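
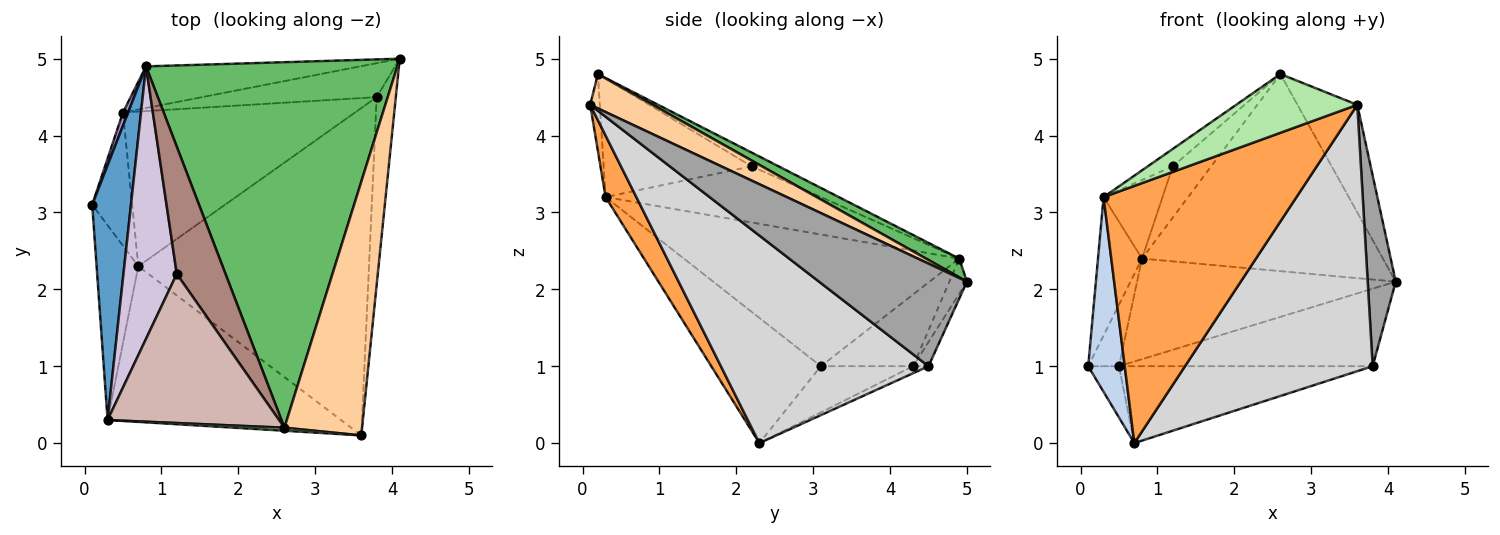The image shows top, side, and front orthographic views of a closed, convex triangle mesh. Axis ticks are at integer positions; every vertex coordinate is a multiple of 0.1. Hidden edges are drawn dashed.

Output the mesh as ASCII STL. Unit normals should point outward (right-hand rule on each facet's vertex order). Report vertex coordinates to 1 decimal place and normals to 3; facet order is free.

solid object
 facet normal -0.948 0.152 0.279
  outer loop
   vertex 0.3 0.3 3.2
   vertex 0.8 4.9 2.4
   vertex 0.1 3.1 1.0
  endloop
 endfacet
 facet normal -0.905 -0.302 -0.302
  outer loop
   vertex 0.3 0.3 3.2
   vertex 0.1 3.1 1.0
   vertex 0.7 2.3 0.0
  endloop
 endfacet
 facet normal 0.135 -0.848 -0.513
  outer loop
   vertex 0.3 0.3 3.2
   vertex 0.7 2.3 0.0
   vertex 3.6 0.1 4.4
  endloop
 endfacet
 facet normal 0.377 0.362 0.853
  outer loop
   vertex 2.6 0.2 4.8
   vertex 3.6 0.1 4.4
   vertex 4.1 5.0 2.1
  endloop
 endfacet
 facet normal 0.065 0.474 0.878
  outer loop
   vertex 2.6 0.2 4.8
   vertex 4.1 5.0 2.1
   vertex 0.8 4.9 2.4
  endloop
 endfacet
 facet normal -0.079 -0.996 0.051
  outer loop
   vertex 2.6 0.2 4.8
   vertex 0.3 0.3 3.2
   vertex 3.6 0.1 4.4
  endloop
 endfacet
 facet normal -0.063 0.922 -0.382
  outer loop
   vertex 0.5 4.3 1.0
   vertex 0.8 4.9 2.4
   vertex 4.1 5.0 2.1
  endloop
 endfacet
 facet normal -0.733 0.244 -0.635
  outer loop
   vertex 0.5 4.3 1.0
   vertex 0.7 2.3 0.0
   vertex 0.1 3.1 1.0
  endloop
 endfacet
 facet normal -0.947 0.316 0.068
  outer loop
   vertex 0.5 4.3 1.0
   vertex 0.1 3.1 1.0
   vertex 0.8 4.9 2.4
  endloop
 endfacet
 facet normal -0.711 0.195 0.675
  outer loop
   vertex 1.2 2.2 3.6
   vertex 0.8 4.9 2.4
   vertex 0.3 0.3 3.2
  endloop
 endfacet
 facet normal -0.253 0.361 0.897
  outer loop
   vertex 1.2 2.2 3.6
   vertex 2.6 0.2 4.8
   vertex 0.8 4.9 2.4
  endloop
 endfacet
 facet normal -0.566 0.095 0.819
  outer loop
   vertex 1.2 2.2 3.6
   vertex 0.3 0.3 3.2
   vertex 2.6 0.2 4.8
  endloop
 endfacet
 facet normal -0.055 0.915 -0.401
  outer loop
   vertex 3.8 4.5 1.0
   vertex 0.5 4.3 1.0
   vertex 4.1 5.0 2.1
  endloop
 endfacet
 facet normal -0.027 0.445 -0.895
  outer loop
   vertex 3.8 4.5 1.0
   vertex 0.7 2.3 0.0
   vertex 0.5 4.3 1.0
  endloop
 endfacet
 facet normal 0.966 -0.183 -0.180
  outer loop
   vertex 3.8 4.5 1.0
   vertex 4.1 5.0 2.1
   vertex 3.6 0.1 4.4
  endloop
 endfacet
 facet normal 0.572 -0.517 -0.636
  outer loop
   vertex 3.8 4.5 1.0
   vertex 3.6 0.1 4.4
   vertex 0.7 2.3 0.0
  endloop
 endfacet
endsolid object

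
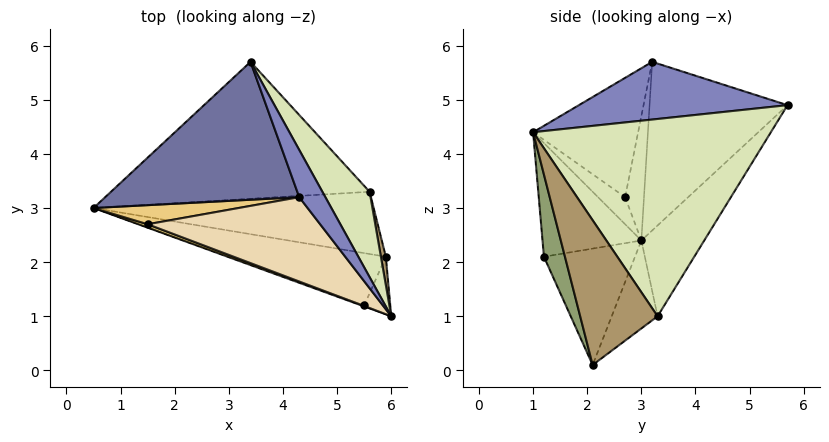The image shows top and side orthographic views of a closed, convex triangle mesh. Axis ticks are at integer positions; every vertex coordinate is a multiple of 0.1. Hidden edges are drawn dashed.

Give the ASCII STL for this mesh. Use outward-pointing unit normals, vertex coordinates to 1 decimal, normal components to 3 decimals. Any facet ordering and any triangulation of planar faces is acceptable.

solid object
 facet normal -0.656 0.005 0.755
  outer loop
   vertex 4.3 3.2 5.7
   vertex 3.4 5.7 4.9
   vertex 0.5 3.0 2.4
  endloop
 endfacet
 facet normal 0.828 0.418 0.375
  outer loop
   vertex 4.3 3.2 5.7
   vertex 6.0 1.0 4.4
   vertex 3.4 5.7 4.9
  endloop
 endfacet
 facet normal -0.339 -0.941 -0.008
  outer loop
   vertex 5.5 1.2 2.1
   vertex 6.0 1.0 4.4
   vertex 0.5 3.0 2.4
  endloop
 endfacet
 facet normal -0.327 -0.835 -0.441
  outer loop
   vertex 5.5 1.2 2.1
   vertex 0.5 3.0 2.4
   vertex 5.9 2.1 0.1
  endloop
 endfacet
 facet normal 0.642 -0.739 -0.204
  outer loop
   vertex 5.5 1.2 2.1
   vertex 5.9 2.1 0.1
   vertex 6.0 1.0 4.4
  endloop
 endfacet
 facet normal -0.209 0.776 -0.595
  outer loop
   vertex 5.6 3.3 1.0
   vertex 0.5 3.0 2.4
   vertex 3.4 5.7 4.9
  endloop
 endfacet
 facet normal -0.252 0.539 -0.803
  outer loop
   vertex 5.6 3.3 1.0
   vertex 5.9 2.1 0.1
   vertex 0.5 3.0 2.4
  endloop
 endfacet
 facet normal 0.865 0.457 0.207
  outer loop
   vertex 5.6 3.3 1.0
   vertex 3.4 5.7 4.9
   vertex 6.0 1.0 4.4
  endloop
 endfacet
 facet normal 0.975 0.219 0.033
  outer loop
   vertex 5.6 3.3 1.0
   vertex 6.0 1.0 4.4
   vertex 5.9 2.1 0.1
  endloop
 endfacet
 facet normal -0.381 -0.915 0.133
  outer loop
   vertex 1.5 2.7 3.2
   vertex 0.5 3.0 2.4
   vertex 6.0 1.0 4.4
  endloop
 endfacet
 facet normal -0.644 -0.146 0.751
  outer loop
   vertex 1.5 2.7 3.2
   vertex 4.3 3.2 5.7
   vertex 0.5 3.0 2.4
  endloop
 endfacet
 facet normal -0.418 -0.679 0.604
  outer loop
   vertex 1.5 2.7 3.2
   vertex 6.0 1.0 4.4
   vertex 4.3 3.2 5.7
  endloop
 endfacet
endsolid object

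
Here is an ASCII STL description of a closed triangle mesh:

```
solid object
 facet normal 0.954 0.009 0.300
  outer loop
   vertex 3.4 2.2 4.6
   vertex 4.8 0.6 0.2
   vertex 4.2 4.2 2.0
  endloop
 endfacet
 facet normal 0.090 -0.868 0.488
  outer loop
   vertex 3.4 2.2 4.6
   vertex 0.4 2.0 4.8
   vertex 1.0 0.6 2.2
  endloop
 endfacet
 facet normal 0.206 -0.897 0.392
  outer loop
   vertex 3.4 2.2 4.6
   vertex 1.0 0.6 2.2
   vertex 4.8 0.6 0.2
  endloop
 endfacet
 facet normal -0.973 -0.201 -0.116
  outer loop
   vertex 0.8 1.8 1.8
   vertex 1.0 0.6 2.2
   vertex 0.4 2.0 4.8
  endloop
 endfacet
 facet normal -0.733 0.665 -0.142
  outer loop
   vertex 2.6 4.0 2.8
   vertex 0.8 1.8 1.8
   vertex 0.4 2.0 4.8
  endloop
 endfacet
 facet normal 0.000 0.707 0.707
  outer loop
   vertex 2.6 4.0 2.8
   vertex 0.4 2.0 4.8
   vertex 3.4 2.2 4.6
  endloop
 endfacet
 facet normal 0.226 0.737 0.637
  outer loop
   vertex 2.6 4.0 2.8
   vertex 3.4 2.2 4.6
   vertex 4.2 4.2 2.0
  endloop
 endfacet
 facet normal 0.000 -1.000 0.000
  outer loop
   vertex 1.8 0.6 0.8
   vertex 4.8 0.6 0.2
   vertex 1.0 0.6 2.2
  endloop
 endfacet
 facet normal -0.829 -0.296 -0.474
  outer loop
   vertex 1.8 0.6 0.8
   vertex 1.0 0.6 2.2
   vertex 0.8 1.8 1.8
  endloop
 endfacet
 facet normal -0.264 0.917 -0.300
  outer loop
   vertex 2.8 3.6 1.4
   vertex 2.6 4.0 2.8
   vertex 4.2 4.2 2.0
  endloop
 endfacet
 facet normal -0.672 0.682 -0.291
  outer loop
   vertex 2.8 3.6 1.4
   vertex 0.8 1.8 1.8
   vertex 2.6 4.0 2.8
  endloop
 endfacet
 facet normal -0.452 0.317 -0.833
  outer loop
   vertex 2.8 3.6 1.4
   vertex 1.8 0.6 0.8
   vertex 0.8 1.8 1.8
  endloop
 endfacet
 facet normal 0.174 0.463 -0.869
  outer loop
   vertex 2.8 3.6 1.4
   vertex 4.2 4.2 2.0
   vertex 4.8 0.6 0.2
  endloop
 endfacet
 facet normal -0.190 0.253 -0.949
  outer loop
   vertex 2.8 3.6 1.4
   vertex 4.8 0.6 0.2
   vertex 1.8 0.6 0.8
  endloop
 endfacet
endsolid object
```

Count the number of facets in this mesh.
14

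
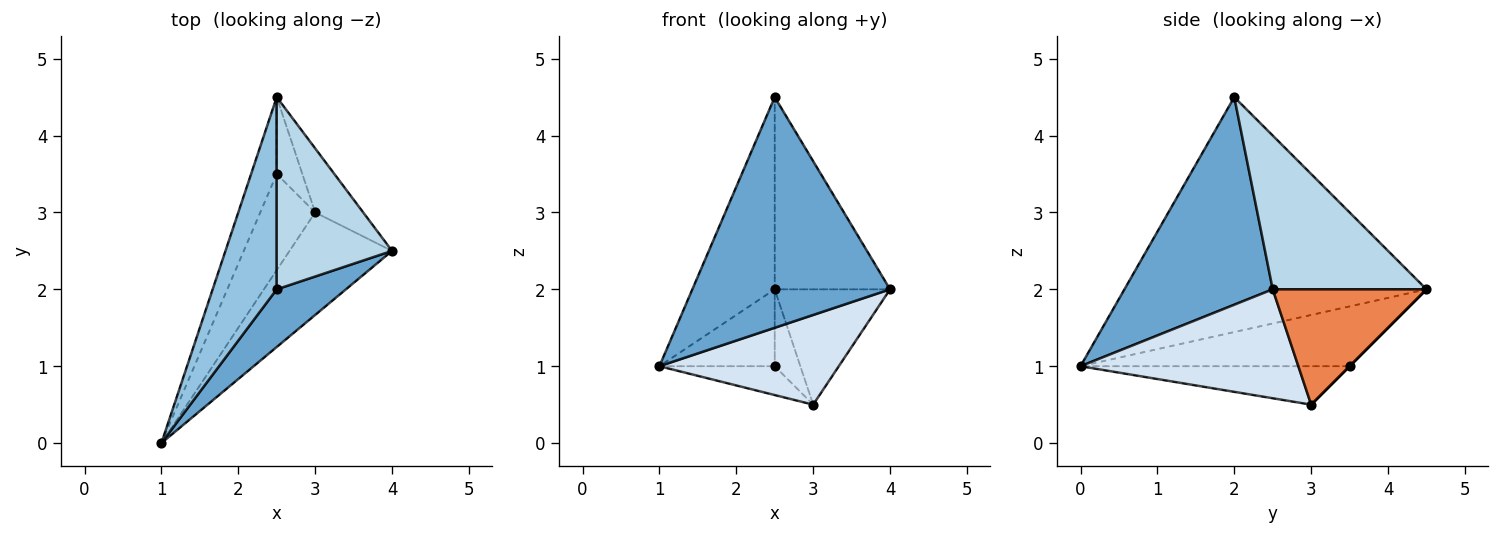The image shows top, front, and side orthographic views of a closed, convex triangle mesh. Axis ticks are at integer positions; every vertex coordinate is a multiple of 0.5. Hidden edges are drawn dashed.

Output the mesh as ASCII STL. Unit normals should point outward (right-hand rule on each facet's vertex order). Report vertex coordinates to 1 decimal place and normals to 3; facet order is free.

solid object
 facet normal 0.588 -0.784 0.196
  outer loop
   vertex 2.5 2.0 4.5
   vertex 1.0 0.0 1.0
   vertex 4.0 2.5 2.0
  endloop
 endfacet
 facet normal -0.933 0.254 0.254
  outer loop
   vertex 2.5 2.0 4.5
   vertex 2.5 4.5 2.0
   vertex 1.0 0.0 1.0
  endloop
 endfacet
 facet normal 0.686 0.514 0.514
  outer loop
   vertex 2.5 2.0 4.5
   vertex 4.0 2.5 2.0
   vertex 2.5 4.5 2.0
  endloop
 endfacet
 facet normal 0.625 -0.514 -0.588
  outer loop
   vertex 3.0 3.0 0.5
   vertex 4.0 2.5 2.0
   vertex 1.0 0.0 1.0
  endloop
 endfacet
 facet normal 0.759 0.569 -0.316
  outer loop
   vertex 3.0 3.0 0.5
   vertex 2.5 4.5 2.0
   vertex 4.0 2.5 2.0
  endloop
 endfacet
 facet normal -0.855 0.367 -0.367
  outer loop
   vertex 2.5 3.5 1.0
   vertex 1.0 0.0 1.0
   vertex 2.5 4.5 2.0
  endloop
 endfacet
 facet normal -0.557 0.239 -0.796
  outer loop
   vertex 2.5 3.5 1.0
   vertex 3.0 3.0 0.5
   vertex 1.0 0.0 1.0
  endloop
 endfacet
 facet normal 0.000 0.707 -0.707
  outer loop
   vertex 2.5 3.5 1.0
   vertex 2.5 4.5 2.0
   vertex 3.0 3.0 0.5
  endloop
 endfacet
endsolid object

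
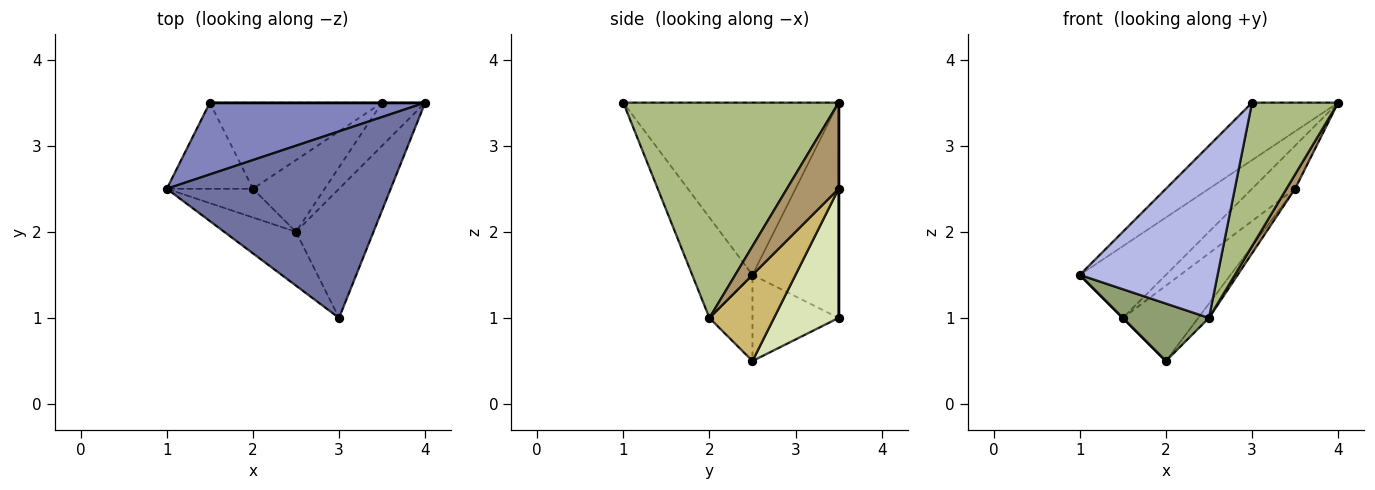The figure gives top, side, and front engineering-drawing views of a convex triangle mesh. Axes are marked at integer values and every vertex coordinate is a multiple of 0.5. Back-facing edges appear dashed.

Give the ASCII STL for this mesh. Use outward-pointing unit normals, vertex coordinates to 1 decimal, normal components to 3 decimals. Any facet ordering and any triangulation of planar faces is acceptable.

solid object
 facet normal -0.592 0.237 0.770
  outer loop
   vertex 3.0 1.0 3.5
   vertex 4.0 3.5 3.5
   vertex 1.0 2.5 1.5
  endloop
 endfacet
 facet normal -0.577 0.577 0.577
  outer loop
   vertex 1.5 3.5 1.0
   vertex 1.0 2.5 1.5
   vertex 4.0 3.5 3.5
  endloop
 endfacet
 facet normal -0.707 0.000 -0.707
  outer loop
   vertex 1.5 3.5 1.0
   vertex 2.0 2.5 0.5
   vertex 1.0 2.5 1.5
  endloop
 endfacet
 facet normal -0.385 -0.881 -0.275
  outer loop
   vertex 2.5 2.0 1.0
   vertex 3.0 1.0 3.5
   vertex 1.0 2.5 1.5
  endloop
 endfacet
 facet normal -0.408 -0.816 -0.408
  outer loop
   vertex 2.5 2.0 1.0
   vertex 1.0 2.5 1.5
   vertex 2.0 2.5 0.5
  endloop
 endfacet
 facet normal 0.881 -0.352 -0.317
  outer loop
   vertex 2.5 2.0 1.0
   vertex 4.0 3.5 3.5
   vertex 3.0 1.0 3.5
  endloop
 endfacet
 facet normal 0.000 1.000 0.000
  outer loop
   vertex 3.5 3.5 2.5
   vertex 1.5 3.5 1.0
   vertex 4.0 3.5 3.5
  endloop
 endfacet
 facet normal 0.492 0.573 -0.655
  outer loop
   vertex 3.5 3.5 2.5
   vertex 2.0 2.5 0.5
   vertex 1.5 3.5 1.0
  endloop
 endfacet
 facet normal 0.885 -0.147 -0.442
  outer loop
   vertex 3.5 3.5 2.5
   vertex 4.0 3.5 3.5
   vertex 2.5 2.0 1.0
  endloop
 endfacet
 facet normal 0.762 0.127 -0.635
  outer loop
   vertex 3.5 3.5 2.5
   vertex 2.5 2.0 1.0
   vertex 2.0 2.5 0.5
  endloop
 endfacet
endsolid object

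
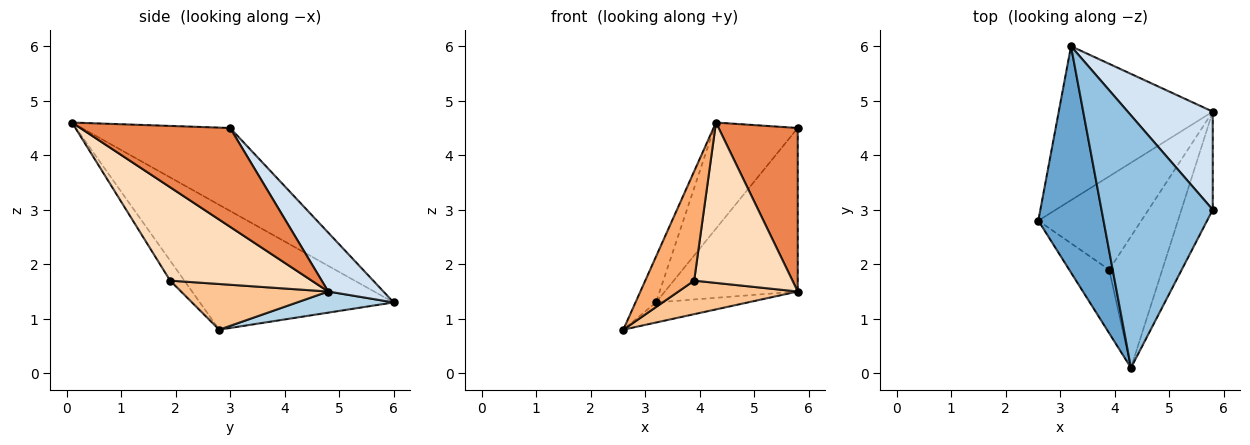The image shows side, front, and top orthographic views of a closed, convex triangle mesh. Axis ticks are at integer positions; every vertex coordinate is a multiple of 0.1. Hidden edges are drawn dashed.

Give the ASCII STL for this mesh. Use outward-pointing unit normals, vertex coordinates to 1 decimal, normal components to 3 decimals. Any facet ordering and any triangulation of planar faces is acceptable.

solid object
 facet normal -0.882 0.093 0.461
  outer loop
   vertex 4.3 0.1 4.6
   vertex 3.2 6.0 1.3
   vertex 2.6 2.8 0.8
  endloop
 endfacet
 facet normal -0.567 0.319 0.760
  outer loop
   vertex 4.3 0.1 4.6
   vertex 5.8 3.0 4.5
   vertex 3.2 6.0 1.3
  endloop
 endfacet
 facet normal 0.135 0.128 -0.983
  outer loop
   vertex 5.8 4.8 1.5
   vertex 2.6 2.8 0.8
   vertex 3.2 6.0 1.3
  endloop
 endfacet
 facet normal 0.336 0.808 0.485
  outer loop
   vertex 5.8 4.8 1.5
   vertex 3.2 6.0 1.3
   vertex 5.8 3.0 4.5
  endloop
 endfacet
 facet normal 0.851 -0.450 -0.270
  outer loop
   vertex 5.8 4.8 1.5
   vertex 5.8 3.0 4.5
   vertex 4.3 0.1 4.6
  endloop
 endfacet
 facet normal -0.244 -0.839 -0.487
  outer loop
   vertex 3.9 1.9 1.7
   vertex 4.3 0.1 4.6
   vertex 2.6 2.8 0.8
  endloop
 endfacet
 facet normal 0.385 -0.312 -0.868
  outer loop
   vertex 3.9 1.9 1.7
   vertex 2.6 2.8 0.8
   vertex 5.8 4.8 1.5
  endloop
 endfacet
 facet normal 0.744 -0.517 -0.423
  outer loop
   vertex 3.9 1.9 1.7
   vertex 5.8 4.8 1.5
   vertex 4.3 0.1 4.6
  endloop
 endfacet
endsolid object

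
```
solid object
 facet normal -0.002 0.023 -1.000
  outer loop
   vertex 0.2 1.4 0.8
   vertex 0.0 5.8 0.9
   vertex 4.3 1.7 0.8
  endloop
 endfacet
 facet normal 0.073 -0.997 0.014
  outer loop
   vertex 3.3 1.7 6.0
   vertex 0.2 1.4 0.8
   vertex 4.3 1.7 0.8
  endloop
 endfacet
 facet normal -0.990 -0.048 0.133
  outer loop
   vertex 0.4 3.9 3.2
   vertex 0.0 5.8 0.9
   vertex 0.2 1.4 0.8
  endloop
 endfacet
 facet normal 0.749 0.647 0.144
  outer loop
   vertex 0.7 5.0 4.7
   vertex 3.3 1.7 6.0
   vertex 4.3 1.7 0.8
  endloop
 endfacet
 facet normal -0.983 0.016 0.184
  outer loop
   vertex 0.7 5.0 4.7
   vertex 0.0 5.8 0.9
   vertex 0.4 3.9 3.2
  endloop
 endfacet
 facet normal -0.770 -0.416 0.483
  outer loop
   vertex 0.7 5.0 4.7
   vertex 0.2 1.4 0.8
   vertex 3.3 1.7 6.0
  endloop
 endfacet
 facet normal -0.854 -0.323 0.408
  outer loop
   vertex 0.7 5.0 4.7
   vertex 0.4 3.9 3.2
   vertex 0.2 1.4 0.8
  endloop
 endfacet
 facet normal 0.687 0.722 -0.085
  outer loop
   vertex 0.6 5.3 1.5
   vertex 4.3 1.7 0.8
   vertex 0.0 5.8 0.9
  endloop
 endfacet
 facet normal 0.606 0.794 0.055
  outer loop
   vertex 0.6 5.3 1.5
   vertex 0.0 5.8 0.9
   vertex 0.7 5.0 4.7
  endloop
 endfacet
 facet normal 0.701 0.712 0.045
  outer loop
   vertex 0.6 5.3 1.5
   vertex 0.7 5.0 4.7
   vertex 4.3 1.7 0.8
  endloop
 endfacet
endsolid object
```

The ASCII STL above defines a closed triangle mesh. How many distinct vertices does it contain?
7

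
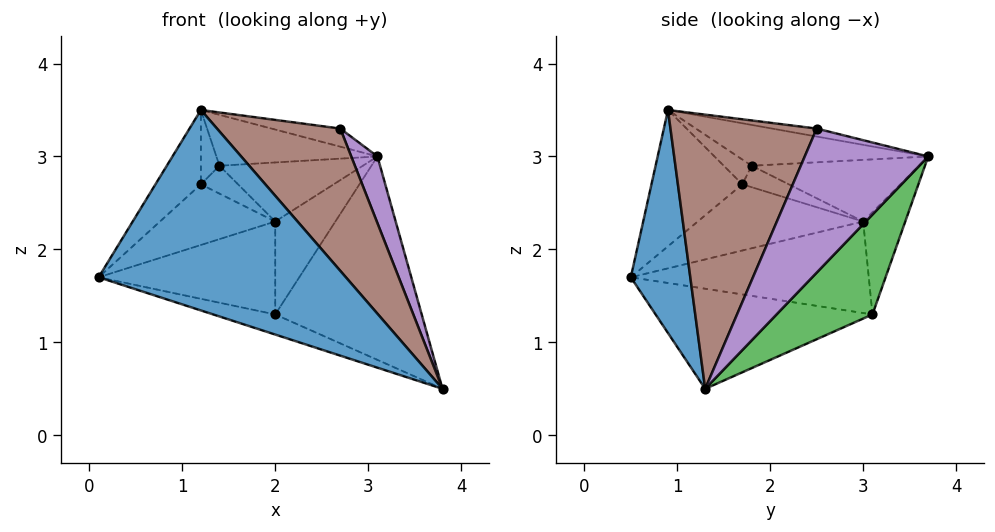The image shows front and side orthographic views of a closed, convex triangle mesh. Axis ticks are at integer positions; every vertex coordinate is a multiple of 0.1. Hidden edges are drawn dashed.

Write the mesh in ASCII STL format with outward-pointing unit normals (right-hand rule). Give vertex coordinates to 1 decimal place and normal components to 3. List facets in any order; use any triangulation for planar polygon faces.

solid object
 facet normal 0.233 -0.970 0.073
  outer loop
   vertex 1.2 0.9 3.5
   vertex 0.1 0.5 1.7
   vertex 3.8 1.3 0.5
  endloop
 endfacet
 facet normal -0.325 0.093 -0.941
  outer loop
   vertex 2.0 3.1 1.3
   vertex 3.8 1.3 0.5
   vertex 0.1 0.5 1.7
  endloop
 endfacet
 facet normal 0.459 0.702 -0.545
  outer loop
   vertex 2.0 3.1 1.3
   vertex 3.1 3.7 3.0
   vertex 3.8 1.3 0.5
  endloop
 endfacet
 facet normal -0.816 0.408 0.408
  outer loop
   vertex 1.2 1.7 2.7
   vertex 0.1 0.5 1.7
   vertex 1.2 0.9 3.5
  endloop
 endfacet
 facet normal 0.884 -0.188 0.428
  outer loop
   vertex 2.7 2.5 3.3
   vertex 3.8 1.3 0.5
   vertex 3.1 3.7 3.0
  endloop
 endfacet
 facet normal 0.662 -0.558 0.500
  outer loop
   vertex 2.7 2.5 3.3
   vertex 1.2 0.9 3.5
   vertex 3.8 1.3 0.5
  endloop
 endfacet
 facet normal -0.193 0.298 0.935
  outer loop
   vertex 2.7 2.5 3.3
   vertex 3.1 3.7 3.0
   vertex 1.2 0.9 3.5
  endloop
 endfacet
 facet normal -0.621 0.525 0.581
  outer loop
   vertex 1.4 1.8 2.9
   vertex 1.2 0.9 3.5
   vertex 3.1 3.7 3.0
  endloop
 endfacet
 facet normal -0.728 0.485 0.485
  outer loop
   vertex 1.4 1.8 2.9
   vertex 1.2 1.7 2.7
   vertex 1.2 0.9 3.5
  endloop
 endfacet
 facet normal -0.572 0.816 0.082
  outer loop
   vertex 2.0 3.0 2.3
   vertex 3.1 3.7 3.0
   vertex 2.0 3.1 1.3
  endloop
 endfacet
 facet normal -0.667 0.572 0.477
  outer loop
   vertex 2.0 3.0 2.3
   vertex 1.4 1.8 2.9
   vertex 3.1 3.7 3.0
  endloop
 endfacet
 facet normal -0.707 0.566 0.424
  outer loop
   vertex 2.0 3.0 2.3
   vertex 1.2 1.7 2.7
   vertex 1.4 1.8 2.9
  endloop
 endfacet
 facet normal -0.802 0.595 0.059
  outer loop
   vertex 2.0 3.0 2.3
   vertex 2.0 3.1 1.3
   vertex 0.1 0.5 1.7
  endloop
 endfacet
 facet normal -0.802 0.559 0.212
  outer loop
   vertex 2.0 3.0 2.3
   vertex 0.1 0.5 1.7
   vertex 1.2 1.7 2.7
  endloop
 endfacet
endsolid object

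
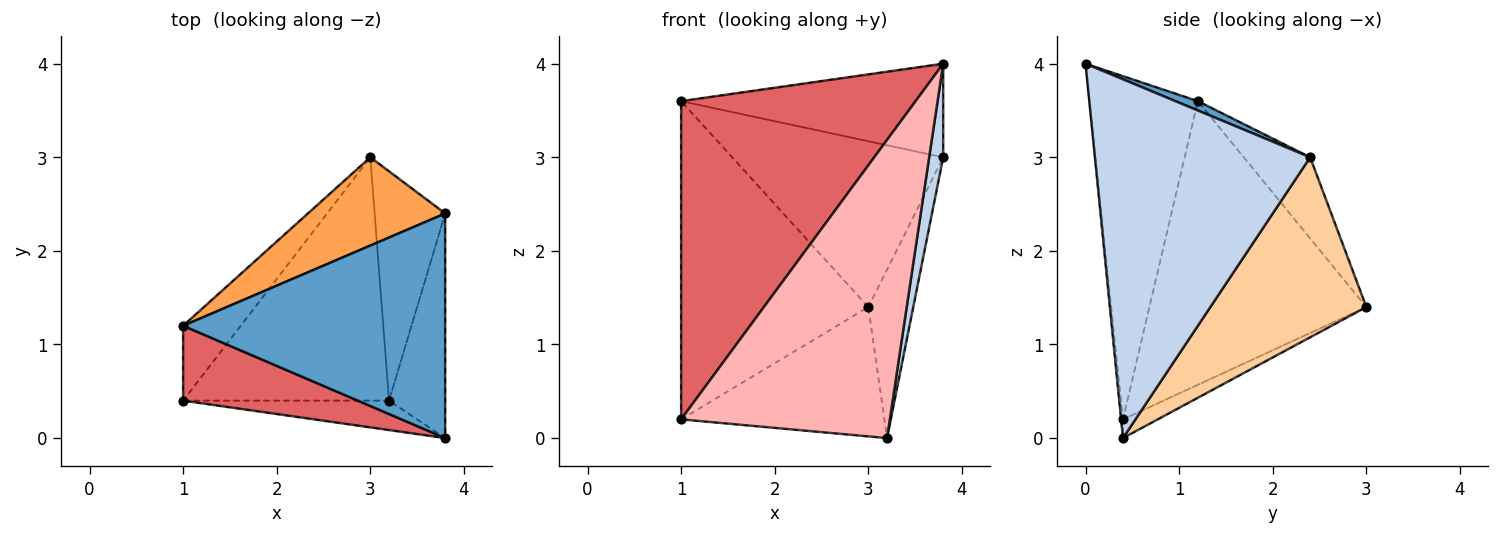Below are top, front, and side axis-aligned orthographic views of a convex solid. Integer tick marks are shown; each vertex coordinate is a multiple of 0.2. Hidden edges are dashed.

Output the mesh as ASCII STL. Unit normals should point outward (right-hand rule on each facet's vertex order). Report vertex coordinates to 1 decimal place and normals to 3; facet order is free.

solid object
 facet normal 0.033 0.384 0.923
  outer loop
   vertex 3.8 0.0 4.0
   vertex 3.8 2.4 3.0
   vertex 1.0 1.2 3.6
  endloop
 endfacet
 facet normal 0.986 -0.064 -0.154
  outer loop
   vertex 3.2 0.4 0.0
   vertex 3.8 2.4 3.0
   vertex 3.8 0.0 4.0
  endloop
 endfacet
 facet normal -0.268 0.851 0.453
  outer loop
   vertex 3.0 3.0 1.4
   vertex 1.0 1.2 3.6
   vertex 3.8 2.4 3.0
  endloop
 endfacet
 facet normal 0.899 0.259 -0.353
  outer loop
   vertex 3.0 3.0 1.4
   vertex 3.8 2.4 3.0
   vertex 3.2 0.4 0.0
  endloop
 endfacet
 facet normal -0.748 0.646 -0.152
  outer loop
   vertex 1.0 0.4 0.2
   vertex 1.0 1.2 3.6
   vertex 3.0 3.0 1.4
  endloop
 endfacet
 facet normal -0.080 0.468 -0.880
  outer loop
   vertex 1.0 0.4 0.2
   vertex 3.0 3.0 1.4
   vertex 3.2 0.4 0.0
  endloop
 endfacet
 facet normal -0.410 -0.888 0.209
  outer loop
   vertex 1.0 0.4 0.2
   vertex 3.8 0.0 4.0
   vertex 1.0 1.2 3.6
  endloop
 endfacet
 facet normal -0.009 -0.995 -0.098
  outer loop
   vertex 1.0 0.4 0.2
   vertex 3.2 0.4 0.0
   vertex 3.8 0.0 4.0
  endloop
 endfacet
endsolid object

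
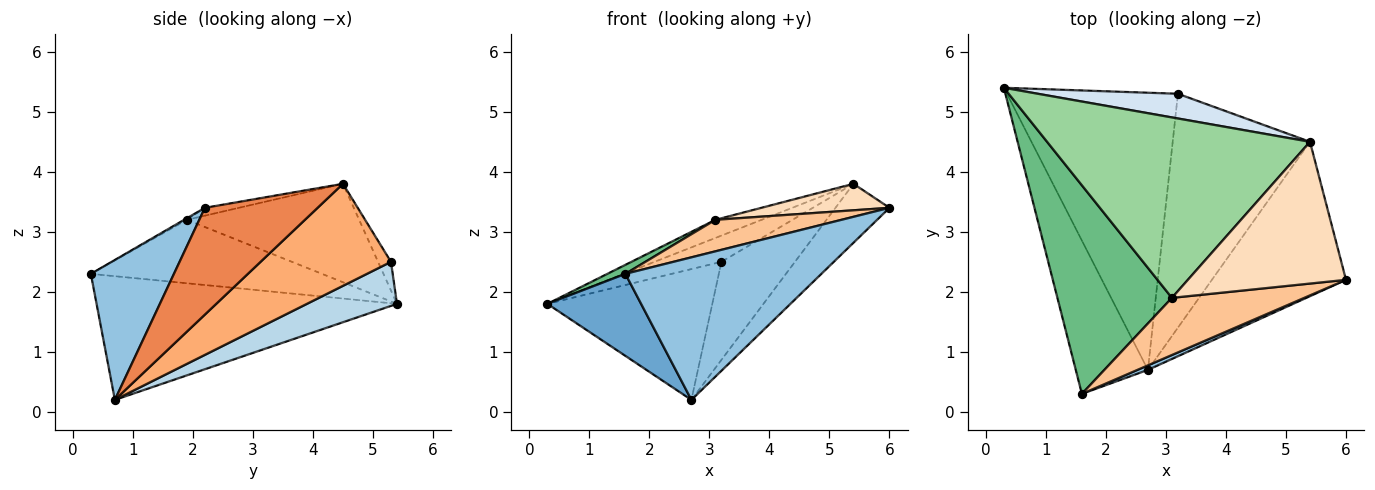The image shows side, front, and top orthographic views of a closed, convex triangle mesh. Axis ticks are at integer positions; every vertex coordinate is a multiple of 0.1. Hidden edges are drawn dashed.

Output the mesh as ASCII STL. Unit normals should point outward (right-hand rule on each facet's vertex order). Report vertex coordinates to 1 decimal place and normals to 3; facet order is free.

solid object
 facet normal -0.834 -0.260 -0.486
  outer loop
   vertex 2.7 0.7 0.2
   vertex 1.6 0.3 2.3
   vertex 0.3 5.4 1.8
  endloop
 endfacet
 facet normal 0.390 -0.920 0.029
  outer loop
   vertex 2.7 0.7 0.2
   vertex 6.0 2.2 3.4
   vertex 1.6 0.3 2.3
  endloop
 endfacet
 facet normal 0.227 0.416 -0.881
  outer loop
   vertex 3.2 5.3 2.5
   vertex 2.7 0.7 0.2
   vertex 0.3 5.4 1.8
  endloop
 endfacet
 facet normal -0.139 0.721 0.679
  outer loop
   vertex 5.4 4.5 3.8
   vertex 3.2 5.3 2.5
   vertex 0.3 5.4 1.8
  endloop
 endfacet
 facet normal 0.597 0.286 -0.750
  outer loop
   vertex 5.4 4.5 3.8
   vertex 6.0 2.2 3.4
   vertex 2.7 0.7 0.2
  endloop
 endfacet
 facet normal 0.565 0.319 -0.761
  outer loop
   vertex 5.4 4.5 3.8
   vertex 2.7 0.7 0.2
   vertex 3.2 5.3 2.5
  endloop
 endfacet
 facet normal -0.010 -0.483 0.876
  outer loop
   vertex 3.1 1.9 3.2
   vertex 1.6 0.3 2.3
   vertex 6.0 2.2 3.4
  endloop
 endfacet
 facet normal -0.049 -0.183 0.982
  outer loop
   vertex 3.1 1.9 3.2
   vertex 6.0 2.2 3.4
   vertex 5.4 4.5 3.8
  endloop
 endfacet
 facet normal -0.484 -0.038 0.874
  outer loop
   vertex 3.1 1.9 3.2
   vertex 0.3 5.4 1.8
   vertex 1.6 0.3 2.3
  endloop
 endfacet
 facet normal -0.349 0.094 0.932
  outer loop
   vertex 3.1 1.9 3.2
   vertex 5.4 4.5 3.8
   vertex 0.3 5.4 1.8
  endloop
 endfacet
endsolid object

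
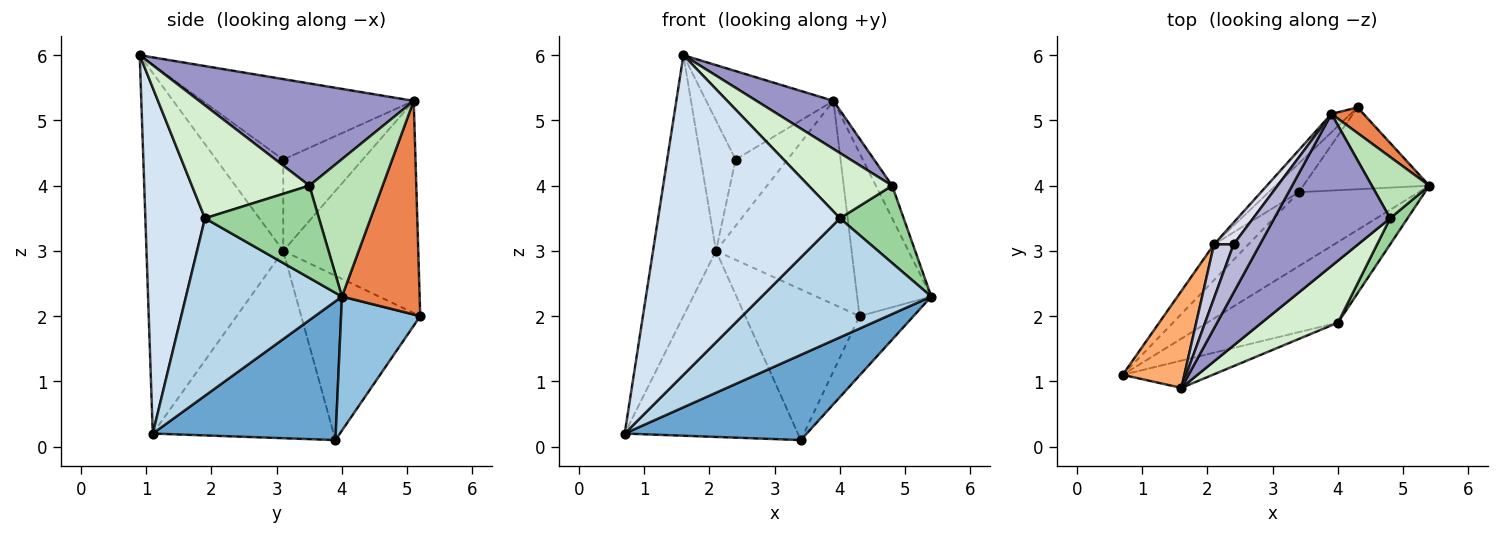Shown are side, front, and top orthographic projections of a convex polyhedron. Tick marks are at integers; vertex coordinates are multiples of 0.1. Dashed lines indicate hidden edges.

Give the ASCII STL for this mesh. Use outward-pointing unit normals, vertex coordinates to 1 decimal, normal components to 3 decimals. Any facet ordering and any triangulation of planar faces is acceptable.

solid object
 facet normal 0.605 -0.602 -0.522
  outer loop
   vertex 3.4 3.9 0.1
   vertex 5.4 4.0 2.3
   vertex 0.7 1.1 0.2
  endloop
 endfacet
 facet normal 0.653 0.445 -0.613
  outer loop
   vertex 3.4 3.9 0.1
   vertex 4.3 5.2 2.0
   vertex 5.4 4.0 2.3
  endloop
 endfacet
 facet normal 0.606 -0.659 -0.446
  outer loop
   vertex 4.0 1.9 3.5
   vertex 0.7 1.1 0.2
   vertex 5.4 4.0 2.3
  endloop
 endfacet
 facet normal 0.310 -0.947 -0.081
  outer loop
   vertex 4.0 1.9 3.5
   vertex 1.6 0.9 6.0
   vertex 0.7 1.1 0.2
  endloop
 endfacet
 facet normal 0.719 0.686 0.108
  outer loop
   vertex 3.9 5.1 5.3
   vertex 5.4 4.0 2.3
   vertex 4.3 5.2 2.0
  endloop
 endfacet
 facet normal -0.898 0.413 0.154
  outer loop
   vertex 2.1 3.1 3.0
   vertex 0.7 1.1 0.2
   vertex 1.6 0.9 6.0
  endloop
 endfacet
 facet normal -0.704 0.707 -0.064
  outer loop
   vertex 2.1 3.1 3.0
   vertex 3.9 5.1 5.3
   vertex 4.3 5.2 2.0
  endloop
 endfacet
 facet normal -0.716 0.686 -0.132
  outer loop
   vertex 2.1 3.1 3.0
   vertex 3.4 3.9 0.1
   vertex 0.7 1.1 0.2
  endloop
 endfacet
 facet normal -0.715 0.687 -0.131
  outer loop
   vertex 2.1 3.1 3.0
   vertex 4.3 5.2 2.0
   vertex 3.4 3.9 0.1
  endloop
 endfacet
 facet normal 0.861 -0.481 0.162
  outer loop
   vertex 4.8 3.5 4.0
   vertex 4.0 1.9 3.5
   vertex 5.4 4.0 2.3
  endloop
 endfacet
 facet normal 0.904 0.201 0.378
  outer loop
   vertex 4.8 3.5 4.0
   vertex 5.4 4.0 2.3
   vertex 3.9 5.1 5.3
  endloop
 endfacet
 facet normal 0.714 -0.508 0.482
  outer loop
   vertex 4.8 3.5 4.0
   vertex 1.6 0.9 6.0
   vertex 4.0 1.9 3.5
  endloop
 endfacet
 facet normal 0.644 -0.231 0.730
  outer loop
   vertex 4.8 3.5 4.0
   vertex 3.9 5.1 5.3
   vertex 1.6 0.9 6.0
  endloop
 endfacet
 facet normal -0.825 0.497 0.271
  outer loop
   vertex 2.4 3.1 4.4
   vertex 1.6 0.9 6.0
   vertex 3.9 5.1 5.3
  endloop
 endfacet
 facet normal -0.872 0.453 0.187
  outer loop
   vertex 2.4 3.1 4.4
   vertex 2.1 3.1 3.0
   vertex 1.6 0.9 6.0
  endloop
 endfacet
 facet normal -0.824 0.538 0.177
  outer loop
   vertex 2.4 3.1 4.4
   vertex 3.9 5.1 5.3
   vertex 2.1 3.1 3.0
  endloop
 endfacet
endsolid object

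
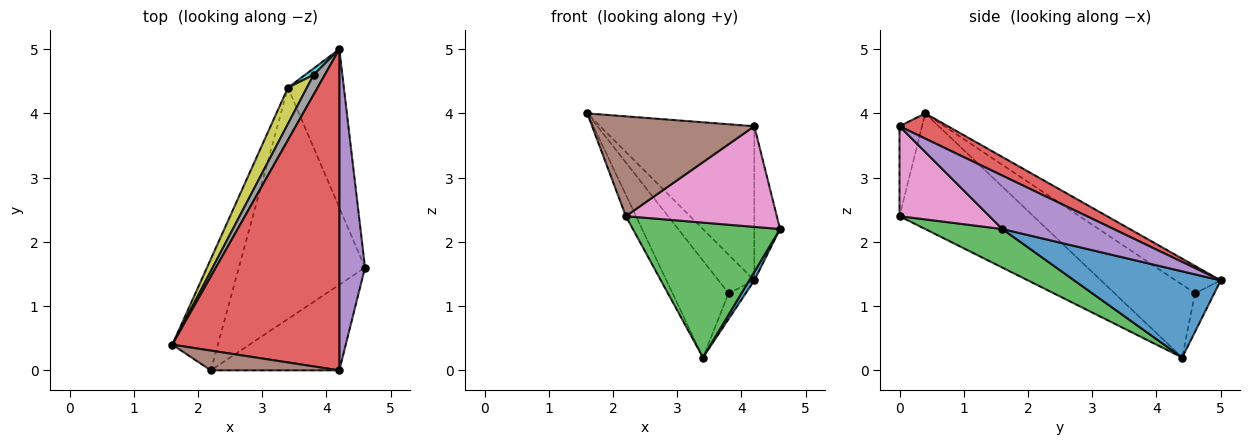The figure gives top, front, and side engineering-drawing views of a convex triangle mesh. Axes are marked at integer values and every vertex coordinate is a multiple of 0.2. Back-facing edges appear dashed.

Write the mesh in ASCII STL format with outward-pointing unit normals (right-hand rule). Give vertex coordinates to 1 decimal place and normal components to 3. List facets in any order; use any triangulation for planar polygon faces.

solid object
 facet normal 0.838 -0.029 -0.544
  outer loop
   vertex 3.4 4.4 0.2
   vertex 4.2 5.0 1.4
   vertex 4.6 1.6 2.2
  endloop
 endfacet
 facet normal -0.928 0.070 -0.366
  outer loop
   vertex 2.2 0.0 2.4
   vertex 1.6 0.4 4.0
   vertex 3.4 4.4 0.2
  endloop
 endfacet
 facet normal 0.255 -0.487 -0.835
  outer loop
   vertex 2.2 0.0 2.4
   vertex 3.4 4.4 0.2
   vertex 4.6 1.6 2.2
  endloop
 endfacet
 facet normal 0.135 0.429 0.893
  outer loop
   vertex 4.2 0.0 3.8
   vertex 4.2 5.0 1.4
   vertex 1.6 0.4 4.0
  endloop
 endfacet
 facet normal 0.882 0.204 0.424
  outer loop
   vertex 4.2 0.0 3.8
   vertex 4.6 1.6 2.2
   vertex 4.2 5.0 1.4
  endloop
 endfacet
 facet normal -0.135 -0.972 0.192
  outer loop
   vertex 4.2 0.0 3.8
   vertex 1.6 0.4 4.0
   vertex 2.2 0.0 2.4
  endloop
 endfacet
 facet normal 0.413 -0.694 -0.590
  outer loop
   vertex 4.2 0.0 3.8
   vertex 2.2 0.0 2.4
   vertex 4.6 1.6 2.2
  endloop
 endfacet
 facet normal -0.745 0.593 0.304
  outer loop
   vertex 3.8 4.6 1.2
   vertex 1.6 0.4 4.0
   vertex 4.2 5.0 1.4
  endloop
 endfacet
 facet normal -0.802 0.559 0.209
  outer loop
   vertex 3.8 4.6 1.2
   vertex 3.4 4.4 0.2
   vertex 1.6 0.4 4.0
  endloop
 endfacet
 facet normal -0.737 0.655 0.164
  outer loop
   vertex 3.8 4.6 1.2
   vertex 4.2 5.0 1.4
   vertex 3.4 4.4 0.2
  endloop
 endfacet
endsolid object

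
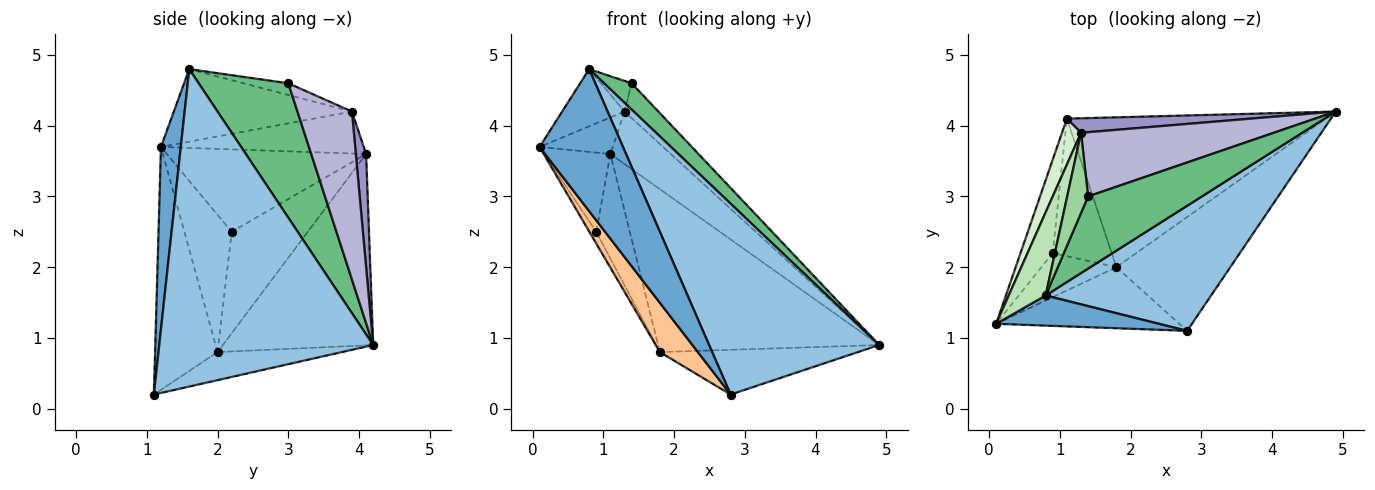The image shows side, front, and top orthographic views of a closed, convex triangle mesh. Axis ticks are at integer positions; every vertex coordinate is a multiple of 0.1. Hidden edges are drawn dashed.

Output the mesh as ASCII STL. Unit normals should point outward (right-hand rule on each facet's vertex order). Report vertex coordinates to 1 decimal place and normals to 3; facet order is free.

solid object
 facet normal 0.227 -0.953 0.202
  outer loop
   vertex 0.8 1.6 4.8
   vertex 0.1 1.2 3.7
   vertex 2.8 1.1 0.2
  endloop
 endfacet
 facet normal 0.725 -0.576 0.378
  outer loop
   vertex 0.8 1.6 4.8
   vertex 2.8 1.1 0.2
   vertex 4.9 4.2 0.9
  endloop
 endfacet
 facet normal -0.890 0.295 -0.348
  outer loop
   vertex 0.9 2.2 2.5
   vertex 0.1 1.2 3.7
   vertex 1.1 4.1 3.6
  endloop
 endfacet
 facet normal -0.224 0.356 -0.907
  outer loop
   vertex 1.8 2.0 0.8
   vertex 4.9 4.2 0.9
   vertex 2.8 1.1 0.2
  endloop
 endfacet
 facet normal -0.448 0.658 -0.605
  outer loop
   vertex 1.8 2.0 0.8
   vertex 1.1 4.1 3.6
   vertex 4.9 4.2 0.9
  endloop
 endfacet
 facet normal -0.808 0.357 -0.470
  outer loop
   vertex 1.8 2.0 0.8
   vertex 0.9 2.2 2.5
   vertex 1.1 4.1 3.6
  endloop
 endfacet
 facet normal -0.718 -0.437 -0.542
  outer loop
   vertex 1.8 2.0 0.8
   vertex 2.8 1.1 0.2
   vertex 0.1 1.2 3.7
  endloop
 endfacet
 facet normal -0.871 0.126 -0.476
  outer loop
   vertex 1.8 2.0 0.8
   vertex 0.1 1.2 3.7
   vertex 0.9 2.2 2.5
  endloop
 endfacet
 facet normal 0.743 -0.229 0.629
  outer loop
   vertex 1.4 3.0 4.6
   vertex 0.8 1.6 4.8
   vertex 4.9 4.2 0.9
  endloop
 endfacet
 facet normal -0.463 0.317 0.828
  outer loop
   vertex 1.3 3.9 4.2
   vertex 0.8 1.6 4.8
   vertex 1.4 3.0 4.6
  endloop
 endfacet
 facet normal -0.851 0.298 0.433
  outer loop
   vertex 1.3 3.9 4.2
   vertex 0.1 1.2 3.7
   vertex 0.8 1.6 4.8
  endloop
 endfacet
 facet normal -0.865 0.312 0.392
  outer loop
   vertex 1.3 3.9 4.2
   vertex 1.1 4.1 3.6
   vertex 0.1 1.2 3.7
  endloop
 endfacet
 facet normal 0.162 0.951 0.263
  outer loop
   vertex 1.3 3.9 4.2
   vertex 4.9 4.2 0.9
   vertex 1.1 4.1 3.6
  endloop
 endfacet
 facet normal 0.608 0.378 0.698
  outer loop
   vertex 1.3 3.9 4.2
   vertex 1.4 3.0 4.6
   vertex 4.9 4.2 0.9
  endloop
 endfacet
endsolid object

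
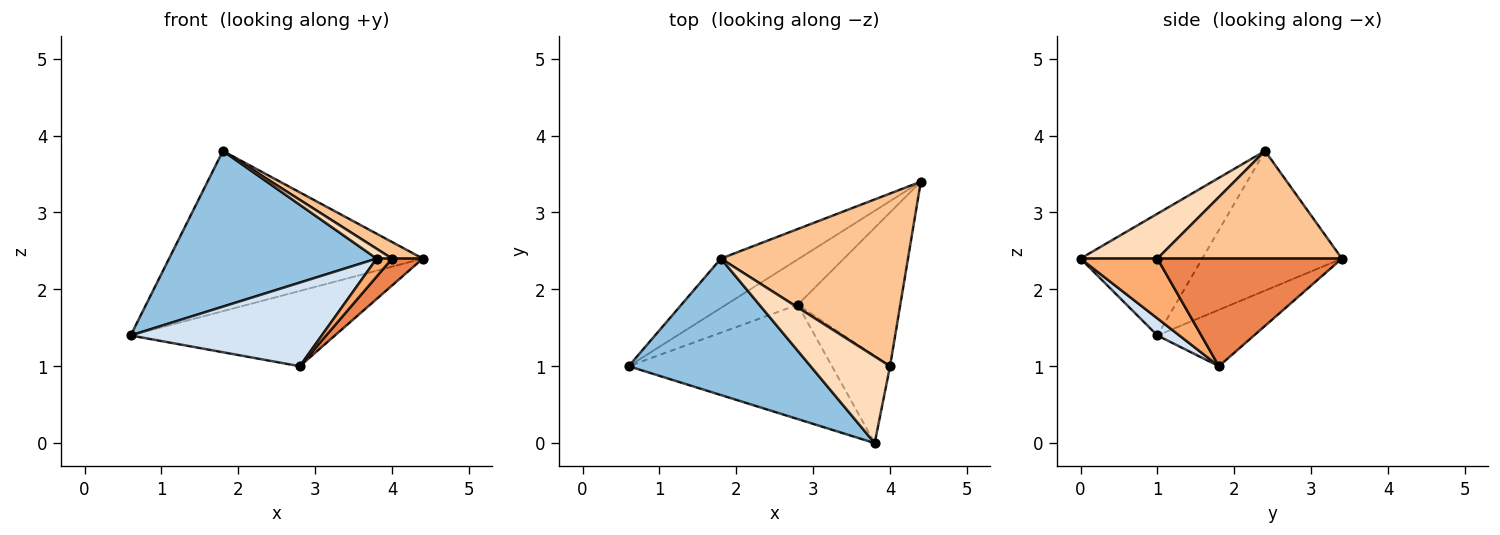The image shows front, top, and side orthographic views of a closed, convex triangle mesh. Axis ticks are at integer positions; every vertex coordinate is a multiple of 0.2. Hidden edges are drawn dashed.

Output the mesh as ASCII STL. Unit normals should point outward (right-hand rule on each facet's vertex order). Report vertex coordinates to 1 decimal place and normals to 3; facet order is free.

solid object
 facet normal -0.466 0.846 -0.261
  outer loop
   vertex 1.8 2.4 3.8
   vertex 4.4 3.4 2.4
   vertex 0.6 1.0 1.4
  endloop
 endfacet
 facet normal -0.403 -0.688 0.603
  outer loop
   vertex 1.8 2.4 3.8
   vertex 0.6 1.0 1.4
   vertex 3.8 0.0 2.4
  endloop
 endfacet
 facet normal -0.376 0.794 -0.478
  outer loop
   vertex 2.8 1.8 1.0
   vertex 0.6 1.0 1.4
   vertex 4.4 3.4 2.4
  endloop
 endfacet
 facet normal 0.068 -0.589 -0.805
  outer loop
   vertex 2.8 1.8 1.0
   vertex 3.8 0.0 2.4
   vertex 0.6 1.0 1.4
  endloop
 endfacet
 facet normal 0.719 -0.120 -0.685
  outer loop
   vertex 4.0 1.0 2.4
   vertex 2.8 1.8 1.0
   vertex 4.4 3.4 2.4
  endloop
 endfacet
 facet normal 0.710 -0.142 -0.690
  outer loop
   vertex 4.0 1.0 2.4
   vertex 3.8 0.0 2.4
   vertex 2.8 1.8 1.0
  endloop
 endfacet
 facet normal 0.497 -0.083 0.864
  outer loop
   vertex 4.0 1.0 2.4
   vertex 4.4 3.4 2.4
   vertex 1.8 2.4 3.8
  endloop
 endfacet
 facet normal 0.489 -0.098 0.867
  outer loop
   vertex 4.0 1.0 2.4
   vertex 1.8 2.4 3.8
   vertex 3.8 0.0 2.4
  endloop
 endfacet
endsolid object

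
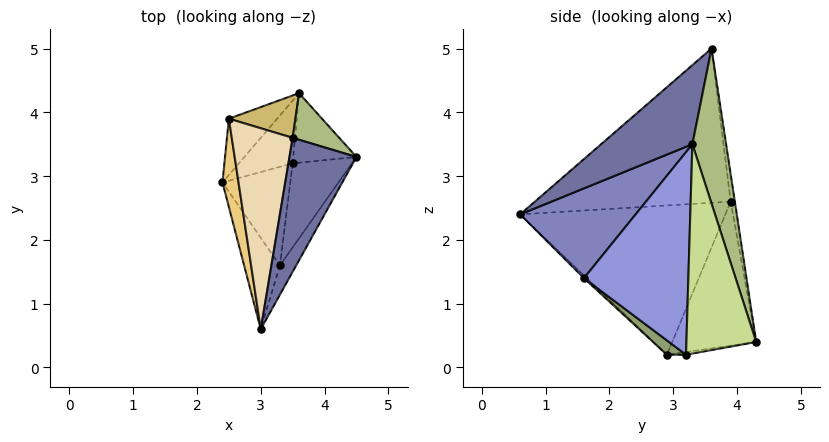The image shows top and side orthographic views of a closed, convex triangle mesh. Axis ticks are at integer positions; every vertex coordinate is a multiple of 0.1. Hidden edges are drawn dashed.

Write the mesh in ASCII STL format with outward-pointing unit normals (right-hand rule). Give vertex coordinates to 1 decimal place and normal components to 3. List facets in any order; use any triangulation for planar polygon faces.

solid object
 facet normal 0.629 -0.566 0.533
  outer loop
   vertex 3.5 3.6 5.0
   vertex 3.0 0.6 2.4
   vertex 4.5 3.3 3.5
  endloop
 endfacet
 facet normal 0.889 -0.428 -0.161
  outer loop
   vertex 3.3 1.6 1.4
   vertex 4.5 3.3 3.5
   vertex 3.0 0.6 2.4
  endloop
 endfacet
 facet normal 0.911 -0.314 -0.267
  outer loop
   vertex 3.3 1.6 1.4
   vertex 3.5 3.2 0.2
   vertex 4.5 3.3 3.5
  endloop
 endfacet
 facet normal -0.055 -0.698 -0.714
  outer loop
   vertex 3.3 1.6 1.4
   vertex 3.0 0.6 2.4
   vertex 2.4 2.9 0.2
  endloop
 endfacet
 facet normal 0.165 -0.605 -0.779
  outer loop
   vertex 3.3 1.6 1.4
   vertex 2.4 2.9 0.2
   vertex 3.5 3.2 0.2
  endloop
 endfacet
 facet normal 0.474 0.869 0.143
  outer loop
   vertex 3.6 4.3 0.4
   vertex 3.5 3.6 5.0
   vertex 4.5 3.3 3.5
  endloop
 endfacet
 facet normal 0.957 -0.034 -0.289
  outer loop
   vertex 3.6 4.3 0.4
   vertex 4.5 3.3 3.5
   vertex 3.5 3.2 0.2
  endloop
 endfacet
 facet normal -0.050 0.183 -0.982
  outer loop
   vertex 3.6 4.3 0.4
   vertex 3.5 3.2 0.2
   vertex 2.4 2.9 0.2
  endloop
 endfacet
 facet normal -0.720 0.651 -0.241
  outer loop
   vertex 2.5 3.9 2.6
   vertex 3.6 4.3 0.4
   vertex 2.4 2.9 0.2
  endloop
 endfacet
 facet normal -0.061 0.987 0.149
  outer loop
   vertex 2.5 3.9 2.6
   vertex 3.5 3.6 5.0
   vertex 3.6 4.3 0.4
  endloop
 endfacet
 facet normal -0.982 -0.155 0.106
  outer loop
   vertex 2.5 3.9 2.6
   vertex 2.4 2.9 0.2
   vertex 3.0 0.6 2.4
  endloop
 endfacet
 facet normal -0.918 -0.161 0.362
  outer loop
   vertex 2.5 3.9 2.6
   vertex 3.0 0.6 2.4
   vertex 3.5 3.6 5.0
  endloop
 endfacet
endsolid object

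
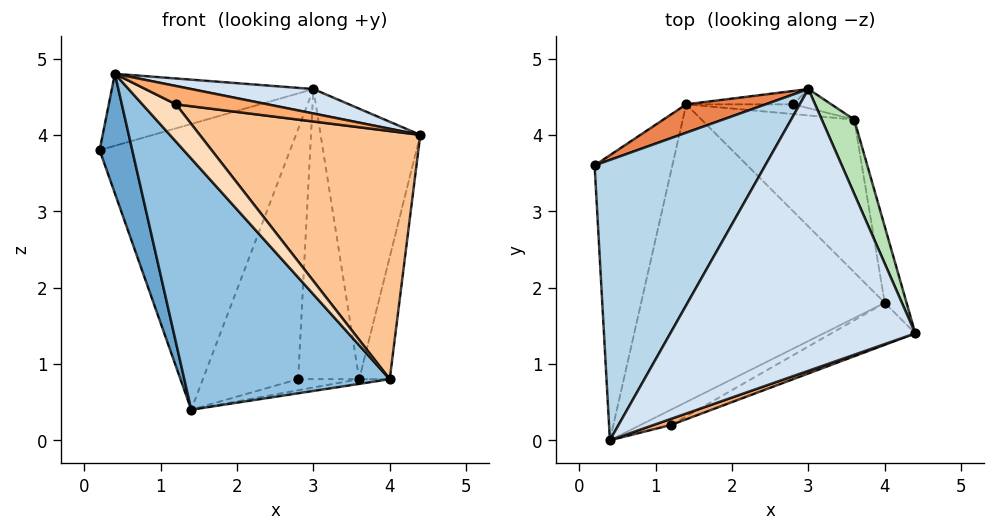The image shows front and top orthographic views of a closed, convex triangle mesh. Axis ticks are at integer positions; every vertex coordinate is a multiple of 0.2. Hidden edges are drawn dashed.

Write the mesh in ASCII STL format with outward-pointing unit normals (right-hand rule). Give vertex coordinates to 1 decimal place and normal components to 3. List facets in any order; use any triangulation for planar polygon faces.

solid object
 facet normal -0.920 -0.151 -0.360
  outer loop
   vertex 1.4 4.4 0.4
   vertex 0.4 0.0 4.8
   vertex 0.2 3.6 3.8
  endloop
 endfacet
 facet normal -0.466 -0.570 -0.676
  outer loop
   vertex 4.0 1.8 0.8
   vertex 0.4 0.0 4.8
   vertex 1.4 4.4 0.4
  endloop
 endfacet
 facet normal -0.343 0.234 0.910
  outer loop
   vertex 3.0 4.6 4.6
   vertex 0.2 3.6 3.8
   vertex 0.4 0.0 4.8
  endloop
 endfacet
 facet normal 0.224 -0.084 0.971
  outer loop
   vertex 3.0 4.6 4.6
   vertex 0.4 0.0 4.8
   vertex 4.4 1.4 4.0
  endloop
 endfacet
 facet normal -0.358 0.929 0.092
  outer loop
   vertex 3.0 4.6 4.6
   vertex 1.4 4.4 0.4
   vertex 0.2 3.6 3.8
  endloop
 endfacet
 facet normal 0.368 -0.882 0.294
  outer loop
   vertex 1.2 0.2 4.4
   vertex 4.4 1.4 4.0
   vertex 0.4 0.0 4.8
  endloop
 endfacet
 facet normal 0.329 -0.931 -0.158
  outer loop
   vertex 1.2 0.2 4.4
   vertex 4.0 1.8 0.8
   vertex 4.4 1.4 4.0
  endloop
 endfacet
 facet normal 0.042 -0.925 -0.378
  outer loop
   vertex 1.2 0.2 4.4
   vertex 0.4 0.0 4.8
   vertex 4.0 1.8 0.8
  endloop
 endfacet
 facet normal 0.181 0.030 -0.983
  outer loop
   vertex 3.6 4.2 0.8
   vertex 4.0 1.8 0.8
   vertex 1.4 4.4 0.4
  endloop
 endfacet
 facet normal 0.981 0.164 -0.102
  outer loop
   vertex 3.6 4.2 0.8
   vertex 4.4 1.4 4.0
   vertex 4.0 1.8 0.8
  endloop
 endfacet
 facet normal 0.918 0.382 0.105
  outer loop
   vertex 3.6 4.2 0.8
   vertex 3.0 4.6 4.6
   vertex 4.4 1.4 4.0
  endloop
 endfacet
 facet normal 0.015 0.998 -0.053
  outer loop
   vertex 2.8 4.4 0.8
   vertex 1.4 4.4 0.4
   vertex 3.0 4.6 4.6
  endloop
 endfacet
 facet normal 0.185 0.740 -0.647
  outer loop
   vertex 2.8 4.4 0.8
   vertex 3.6 4.2 0.8
   vertex 1.4 4.4 0.4
  endloop
 endfacet
 facet normal 0.242 0.968 -0.064
  outer loop
   vertex 2.8 4.4 0.8
   vertex 3.0 4.6 4.6
   vertex 3.6 4.2 0.8
  endloop
 endfacet
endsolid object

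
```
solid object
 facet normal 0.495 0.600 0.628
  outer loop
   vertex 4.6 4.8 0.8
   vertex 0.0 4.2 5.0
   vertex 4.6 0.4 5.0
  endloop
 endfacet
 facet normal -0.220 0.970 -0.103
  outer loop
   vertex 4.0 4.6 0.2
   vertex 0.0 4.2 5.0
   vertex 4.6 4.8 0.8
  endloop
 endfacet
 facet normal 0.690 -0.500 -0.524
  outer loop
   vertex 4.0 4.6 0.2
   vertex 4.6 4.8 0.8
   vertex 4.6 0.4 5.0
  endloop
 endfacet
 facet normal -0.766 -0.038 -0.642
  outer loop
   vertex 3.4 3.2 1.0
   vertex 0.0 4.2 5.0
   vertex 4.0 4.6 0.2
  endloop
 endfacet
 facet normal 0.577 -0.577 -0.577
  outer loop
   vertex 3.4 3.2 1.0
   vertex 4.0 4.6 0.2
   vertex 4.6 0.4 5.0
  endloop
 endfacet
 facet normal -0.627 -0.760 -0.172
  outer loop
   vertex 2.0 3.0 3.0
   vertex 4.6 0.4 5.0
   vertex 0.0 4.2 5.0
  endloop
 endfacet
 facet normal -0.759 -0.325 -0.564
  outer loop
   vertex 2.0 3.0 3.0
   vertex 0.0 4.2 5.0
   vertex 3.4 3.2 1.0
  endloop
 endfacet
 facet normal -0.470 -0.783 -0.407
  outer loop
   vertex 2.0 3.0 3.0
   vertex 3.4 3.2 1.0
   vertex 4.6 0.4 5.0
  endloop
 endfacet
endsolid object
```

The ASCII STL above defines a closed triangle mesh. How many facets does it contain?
8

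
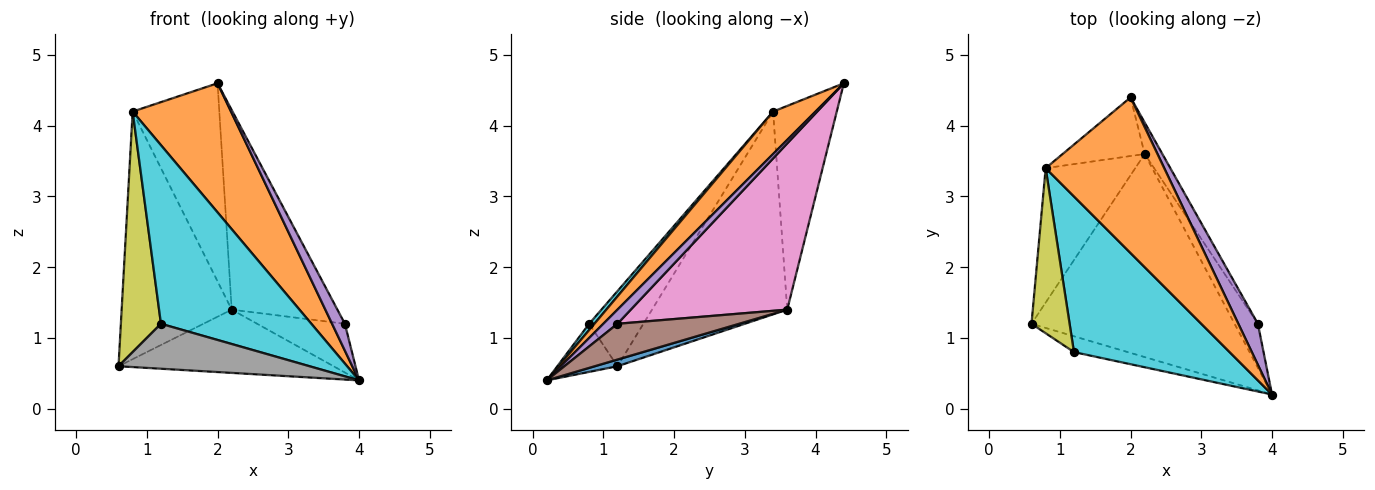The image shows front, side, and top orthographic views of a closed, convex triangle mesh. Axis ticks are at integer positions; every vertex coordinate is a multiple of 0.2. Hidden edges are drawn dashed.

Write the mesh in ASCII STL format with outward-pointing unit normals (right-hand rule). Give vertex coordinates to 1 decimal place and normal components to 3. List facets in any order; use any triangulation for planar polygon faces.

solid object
 facet normal 0.031 0.297 -0.954
  outer loop
   vertex 2.2 3.6 1.4
   vertex 4.0 0.2 0.4
   vertex 0.6 1.2 0.6
  endloop
 endfacet
 facet normal 0.266 -0.616 0.742
  outer loop
   vertex 0.8 3.4 4.2
   vertex 4.0 0.2 0.4
   vertex 2.0 4.4 4.6
  endloop
 endfacet
 facet normal -0.734 0.597 -0.324
  outer loop
   vertex 0.8 3.4 4.2
   vertex 2.2 3.6 1.4
   vertex 0.6 1.2 0.6
  endloop
 endfacet
 facet normal -0.576 0.784 -0.232
  outer loop
   vertex 0.8 3.4 4.2
   vertex 2.0 4.4 4.6
   vertex 2.2 3.6 1.4
  endloop
 endfacet
 facet normal 0.518 -0.469 0.715
  outer loop
   vertex 3.8 1.2 1.2
   vertex 2.0 4.4 4.6
   vertex 4.0 0.2 0.4
  endloop
 endfacet
 facet normal 0.717 0.517 -0.467
  outer loop
   vertex 3.8 1.2 1.2
   vertex 4.0 0.2 0.4
   vertex 2.2 3.6 1.4
  endloop
 endfacet
 facet normal 0.825 0.558 -0.088
  outer loop
   vertex 3.8 1.2 1.2
   vertex 2.2 3.6 1.4
   vertex 2.0 4.4 4.6
  endloop
 endfacet
 facet normal -0.285 -0.904 -0.318
  outer loop
   vertex 1.2 0.8 1.2
   vertex 0.6 1.2 0.6
   vertex 4.0 0.2 0.4
  endloop
 endfacet
 facet normal -0.745 -0.550 0.378
  outer loop
   vertex 1.2 0.8 1.2
   vertex 0.8 3.4 4.2
   vertex 0.6 1.2 0.6
  endloop
 endfacet
 facet normal 0.026 -0.754 0.657
  outer loop
   vertex 1.2 0.8 1.2
   vertex 4.0 0.2 0.4
   vertex 0.8 3.4 4.2
  endloop
 endfacet
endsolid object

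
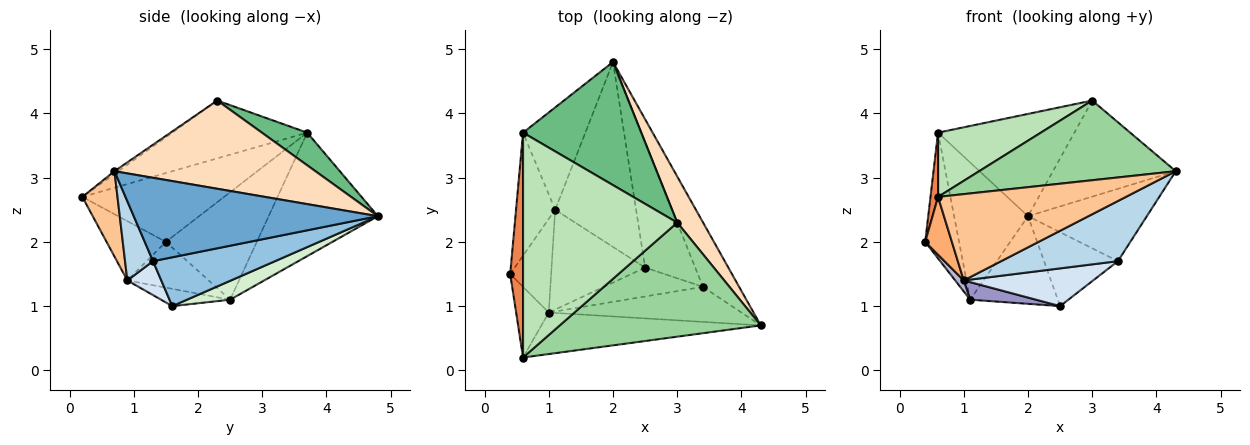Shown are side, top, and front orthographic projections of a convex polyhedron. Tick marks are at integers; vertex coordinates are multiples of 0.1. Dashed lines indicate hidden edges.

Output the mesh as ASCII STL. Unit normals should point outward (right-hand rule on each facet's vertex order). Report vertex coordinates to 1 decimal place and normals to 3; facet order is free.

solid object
 facet normal 0.838 0.408 -0.364
  outer loop
   vertex 3.4 1.3 1.7
   vertex 2.0 4.8 2.4
   vertex 4.3 0.7 3.1
  endloop
 endfacet
 facet normal 0.643 0.389 -0.660
  outer loop
   vertex 3.4 1.3 1.7
   vertex 2.5 1.6 1.0
   vertex 2.0 4.8 2.4
  endloop
 endfacet
 facet normal 0.203 -0.846 -0.493
  outer loop
   vertex 3.4 1.3 1.7
   vertex 4.3 0.7 3.1
   vertex 1.0 0.9 1.4
  endloop
 endfacet
 facet normal 0.204 -0.777 -0.595
  outer loop
   vertex 3.4 1.3 1.7
   vertex 1.0 0.9 1.4
   vertex 2.5 1.6 1.0
  endloop
 endfacet
 facet normal -0.982 -0.052 0.183
  outer loop
   vertex 0.6 0.2 2.7
   vertex 0.6 3.7 3.7
   vertex 0.4 1.5 2.0
  endloop
 endfacet
 facet normal -0.815 -0.367 -0.448
  outer loop
   vertex 0.6 0.2 2.7
   vertex 0.4 1.5 2.0
   vertex 1.0 0.9 1.4
  endloop
 endfacet
 facet normal 0.166 -0.889 -0.427
  outer loop
   vertex 0.6 0.2 2.7
   vertex 1.0 0.9 1.4
   vertex 4.3 0.7 3.1
  endloop
 endfacet
 facet normal 0.828 0.506 0.243
  outer loop
   vertex 3.0 2.3 4.2
   vertex 4.3 0.7 3.1
   vertex 2.0 4.8 2.4
  endloop
 endfacet
 facet normal 0.208 0.625 0.753
  outer loop
   vertex 3.0 2.3 4.2
   vertex 2.0 4.8 2.4
   vertex 0.6 3.7 3.7
  endloop
 endfacet
 facet normal -0.011 -0.573 0.820
  outer loop
   vertex 3.0 2.3 4.2
   vertex 0.6 0.2 2.7
   vertex 4.3 0.7 3.1
  endloop
 endfacet
 facet normal -0.339 -0.258 0.905
  outer loop
   vertex 3.0 2.3 4.2
   vertex 0.6 3.7 3.7
   vertex 0.6 0.2 2.7
  endloop
 endfacet
 facet normal 0.206 0.419 -0.884
  outer loop
   vertex 1.1 2.5 1.1
   vertex 2.0 4.8 2.4
   vertex 2.5 1.6 1.0
  endloop
 endfacet
 facet normal -0.179 -0.171 -0.969
  outer loop
   vertex 1.1 2.5 1.1
   vertex 2.5 1.6 1.0
   vertex 1.0 0.9 1.4
  endloop
 endfacet
 facet normal -0.743 -0.078 -0.665
  outer loop
   vertex 1.1 2.5 1.1
   vertex 1.0 0.9 1.4
   vertex 0.4 1.5 2.0
  endloop
 endfacet
 facet normal -0.887 0.330 -0.323
  outer loop
   vertex 1.1 2.5 1.1
   vertex 0.4 1.5 2.0
   vertex 0.6 3.7 3.7
  endloop
 endfacet
 facet normal -0.764 0.517 -0.386
  outer loop
   vertex 1.1 2.5 1.1
   vertex 0.6 3.7 3.7
   vertex 2.0 4.8 2.4
  endloop
 endfacet
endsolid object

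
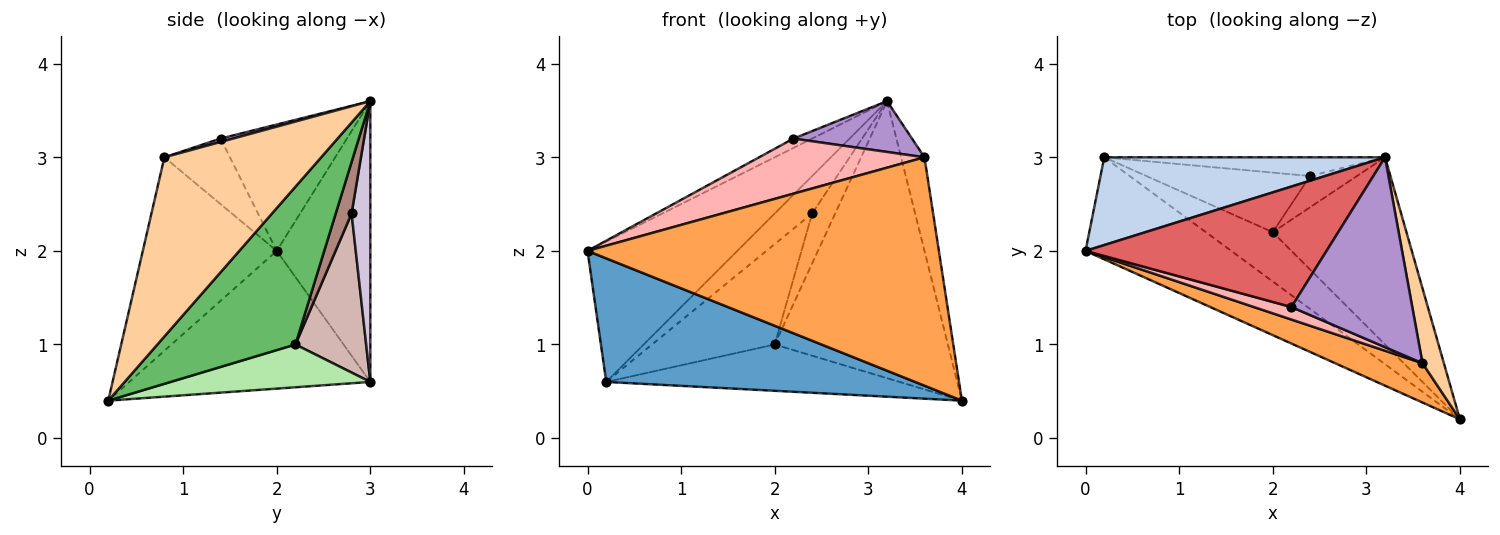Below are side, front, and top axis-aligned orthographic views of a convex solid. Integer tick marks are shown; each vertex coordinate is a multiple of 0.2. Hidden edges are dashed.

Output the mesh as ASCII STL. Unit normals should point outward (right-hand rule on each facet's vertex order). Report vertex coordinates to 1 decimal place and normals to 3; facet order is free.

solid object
 facet normal -0.516 -0.661 -0.546
  outer loop
   vertex 0.2 3.0 0.6
   vertex 4.0 0.2 0.4
   vertex 0.0 2.0 2.0
  endloop
 endfacet
 facet normal -0.468 0.749 0.468
  outer loop
   vertex 0.2 3.0 0.6
   vertex 0.0 2.0 2.0
   vertex 3.2 3.0 3.6
  endloop
 endfacet
 facet normal -0.352 -0.923 0.159
  outer loop
   vertex 3.6 0.8 3.0
   vertex 0.0 2.0 2.0
   vertex 4.0 0.2 0.4
  endloop
 endfacet
 facet normal 0.982 0.147 0.117
  outer loop
   vertex 3.6 0.8 3.0
   vertex 4.0 0.2 0.4
   vertex 3.2 3.0 3.6
  endloop
 endfacet
 facet normal 0.551 0.691 -0.467
  outer loop
   vertex 2.0 2.2 1.0
   vertex 3.2 3.0 3.6
   vertex 4.0 0.2 0.4
  endloop
 endfacet
 facet normal 0.423 0.621 -0.660
  outer loop
   vertex 2.0 2.2 1.0
   vertex 4.0 0.2 0.4
   vertex 0.2 3.0 0.6
  endloop
 endfacet
 facet normal -0.463 0.069 0.884
  outer loop
   vertex 2.2 1.4 3.2
   vertex 3.2 3.0 3.6
   vertex 0.0 2.0 2.0
  endloop
 endfacet
 facet normal -0.360 -0.910 0.206
  outer loop
   vertex 2.2 1.4 3.2
   vertex 0.0 2.0 2.0
   vertex 3.6 0.8 3.0
  endloop
 endfacet
 facet normal 0.027 -0.258 0.966
  outer loop
   vertex 2.2 1.4 3.2
   vertex 3.6 0.8 3.0
   vertex 3.2 3.0 3.6
  endloop
 endfacet
 facet normal 0.408 0.816 -0.408
  outer loop
   vertex 2.4 2.8 2.4
   vertex 0.2 3.0 0.6
   vertex 3.2 3.0 3.6
  endloop
 endfacet
 facet normal 0.504 0.733 -0.458
  outer loop
   vertex 2.4 2.8 2.4
   vertex 3.2 3.0 3.6
   vertex 2.0 2.2 1.0
  endloop
 endfacet
 facet normal 0.444 0.771 -0.457
  outer loop
   vertex 2.4 2.8 2.4
   vertex 2.0 2.2 1.0
   vertex 0.2 3.0 0.6
  endloop
 endfacet
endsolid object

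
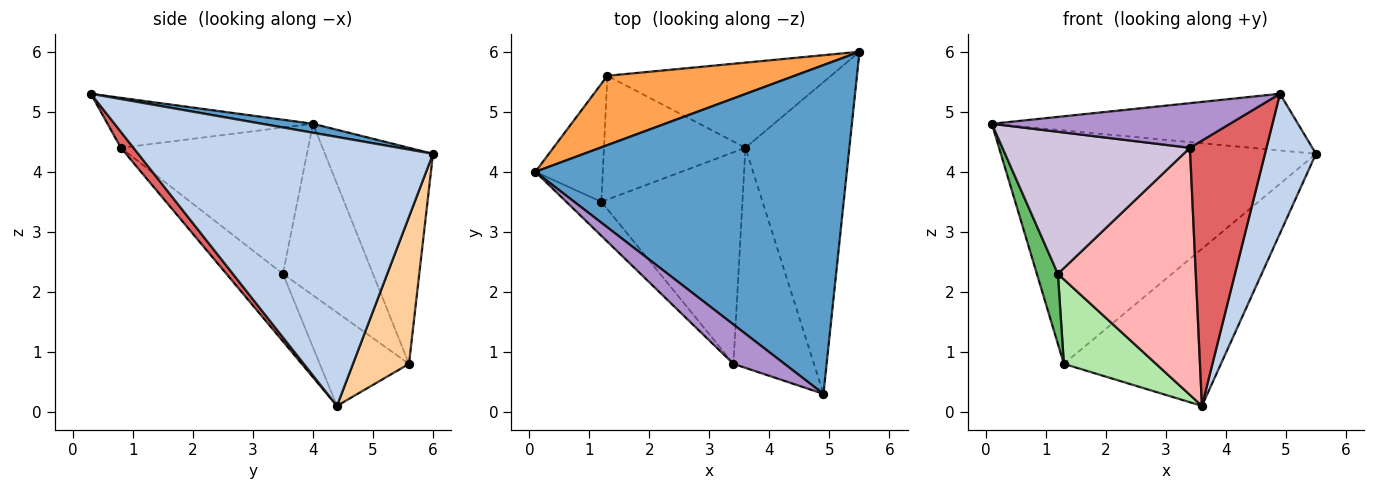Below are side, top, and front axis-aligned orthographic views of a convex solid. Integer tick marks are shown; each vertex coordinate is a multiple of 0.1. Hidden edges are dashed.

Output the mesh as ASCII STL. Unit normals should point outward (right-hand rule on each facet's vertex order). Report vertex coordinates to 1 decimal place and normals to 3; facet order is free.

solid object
 facet normal 0.028 0.170 0.985
  outer loop
   vertex 4.9 0.3 5.3
   vertex 5.5 6.0 4.3
   vertex 0.1 4.0 4.8
  endloop
 endfacet
 facet normal 0.921 -0.159 -0.356
  outer loop
   vertex 3.6 4.4 0.1
   vertex 5.5 6.0 4.3
   vertex 4.9 0.3 5.3
  endloop
 endfacet
 facet normal -0.312 0.911 0.271
  outer loop
   vertex 1.3 5.6 0.8
   vertex 0.1 4.0 4.8
   vertex 5.5 6.0 4.3
  endloop
 endfacet
 facet normal 0.299 0.839 -0.455
  outer loop
   vertex 1.3 5.6 0.8
   vertex 5.5 6.0 4.3
   vertex 3.6 4.4 0.1
  endloop
 endfacet
 facet normal -0.909 -0.212 -0.358
  outer loop
   vertex 1.2 3.5 2.3
   vertex 0.1 4.0 4.8
   vertex 1.3 5.6 0.8
  endloop
 endfacet
 facet normal -0.479 -0.495 -0.725
  outer loop
   vertex 1.2 3.5 2.3
   vertex 1.3 5.6 0.8
   vertex 3.6 4.4 0.1
  endloop
 endfacet
 facet normal 0.126 -0.764 -0.633
  outer loop
   vertex 3.4 0.8 4.4
   vertex 3.6 4.4 0.1
   vertex 4.9 0.3 5.3
  endloop
 endfacet
 facet normal -0.297 -0.725 -0.621
  outer loop
   vertex 3.4 0.8 4.4
   vertex 1.2 3.5 2.3
   vertex 3.6 4.4 0.1
  endloop
 endfacet
 facet normal -0.543 -0.630 0.556
  outer loop
   vertex 3.4 0.8 4.4
   vertex 4.9 0.3 5.3
   vertex 0.1 4.0 4.8
  endloop
 endfacet
 facet normal -0.697 -0.698 -0.167
  outer loop
   vertex 3.4 0.8 4.4
   vertex 0.1 4.0 4.8
   vertex 1.2 3.5 2.3
  endloop
 endfacet
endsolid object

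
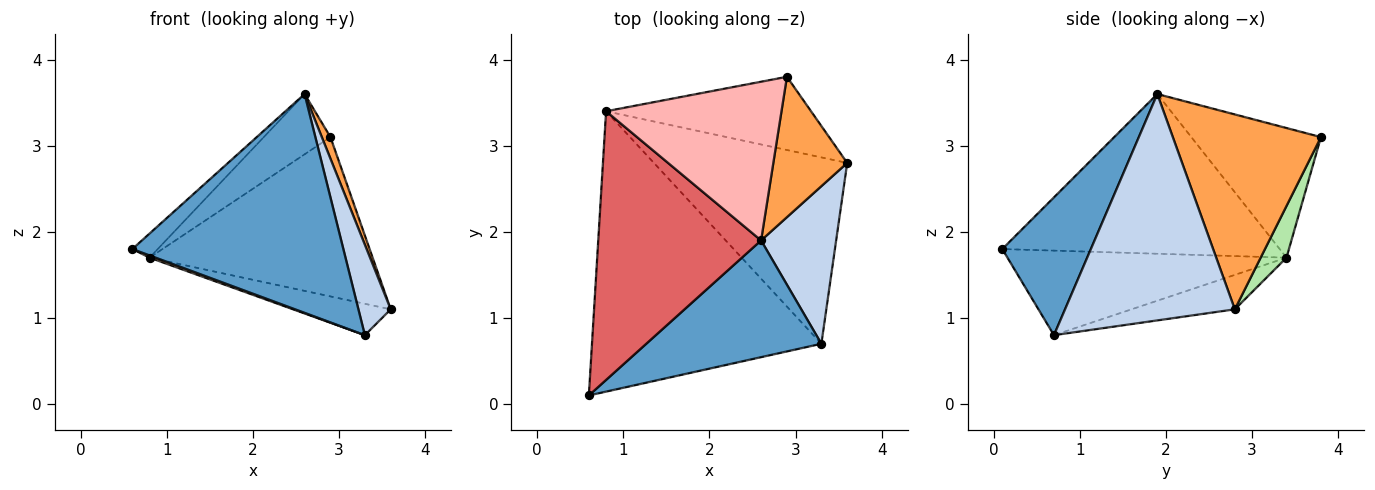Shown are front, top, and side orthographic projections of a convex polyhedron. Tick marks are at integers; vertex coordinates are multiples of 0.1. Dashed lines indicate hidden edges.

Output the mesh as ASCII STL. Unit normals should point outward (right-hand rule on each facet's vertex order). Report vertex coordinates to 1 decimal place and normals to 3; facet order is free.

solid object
 facet normal 0.347 -0.827 0.441
  outer loop
   vertex 2.6 1.9 3.6
   vertex 0.6 0.1 1.8
   vertex 3.3 0.7 0.8
  endloop
 endfacet
 facet normal 0.934 -0.178 0.310
  outer loop
   vertex 2.6 1.9 3.6
   vertex 3.3 0.7 0.8
   vertex 3.6 2.8 1.1
  endloop
 endfacet
 facet normal 0.934 -0.054 0.354
  outer loop
   vertex 2.9 3.8 3.1
   vertex 2.6 1.9 3.6
   vertex 3.6 2.8 1.1
  endloop
 endfacet
 facet normal -0.346 -0.007 -0.938
  outer loop
   vertex 0.8 3.4 1.7
   vertex 3.3 0.7 0.8
   vertex 0.6 0.1 1.8
  endloop
 endfacet
 facet normal -0.173 0.163 -0.971
  outer loop
   vertex 0.8 3.4 1.7
   vertex 3.6 2.8 1.1
   vertex 3.3 0.7 0.8
  endloop
 endfacet
 facet normal 0.105 0.904 -0.415
  outer loop
   vertex 0.8 3.4 1.7
   vertex 2.9 3.8 3.1
   vertex 3.6 2.8 1.1
  endloop
 endfacet
 facet normal -0.699 0.064 0.712
  outer loop
   vertex 0.8 3.4 1.7
   vertex 0.6 0.1 1.8
   vertex 2.6 1.9 3.6
  endloop
 endfacet
 facet normal -0.568 0.292 0.769
  outer loop
   vertex 0.8 3.4 1.7
   vertex 2.6 1.9 3.6
   vertex 2.9 3.8 3.1
  endloop
 endfacet
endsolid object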